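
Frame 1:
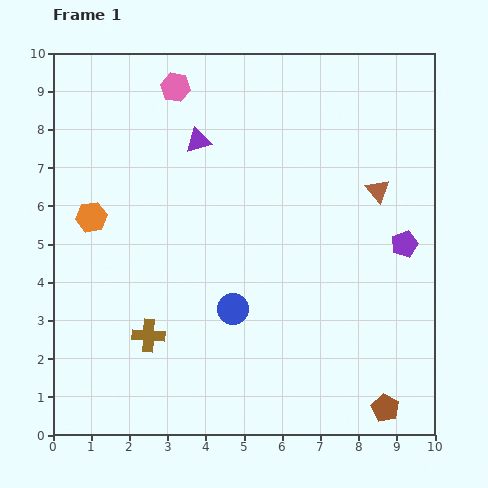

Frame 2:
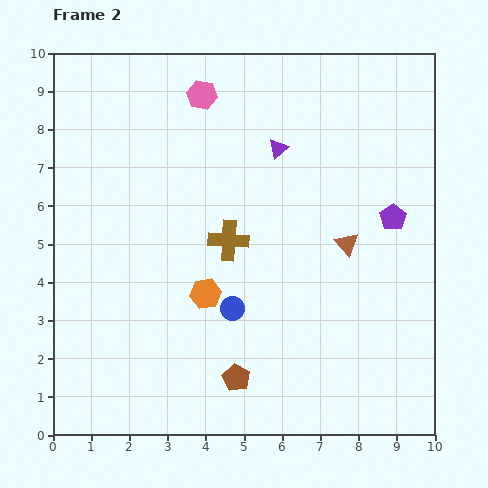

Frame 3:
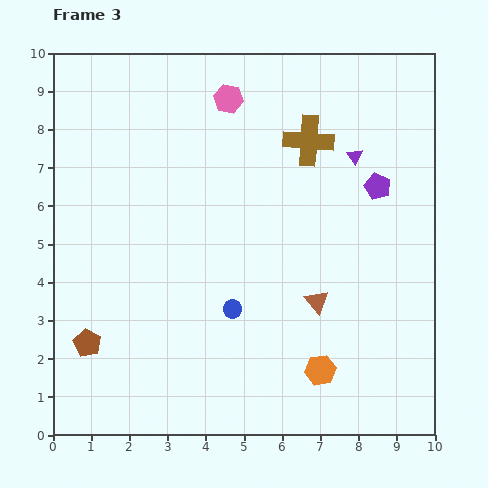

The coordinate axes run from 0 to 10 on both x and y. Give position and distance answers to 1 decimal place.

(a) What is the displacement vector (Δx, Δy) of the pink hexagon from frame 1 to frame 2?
(0.7, -0.2)

The pink hexagon was at (3.2, 9.1) in frame 1 and (3.9, 8.9) in frame 2.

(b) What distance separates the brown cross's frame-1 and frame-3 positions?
6.6

The brown cross moved from (2.5, 2.6) to (6.7, 7.7), a distance of √(4.2² + 5.1²) ≈ 6.6.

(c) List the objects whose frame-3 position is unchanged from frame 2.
the blue circle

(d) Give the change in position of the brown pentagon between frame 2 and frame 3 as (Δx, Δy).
(-3.9, 0.9)

The brown pentagon was at (4.8, 1.5) in frame 2 and (0.9, 2.4) in frame 3.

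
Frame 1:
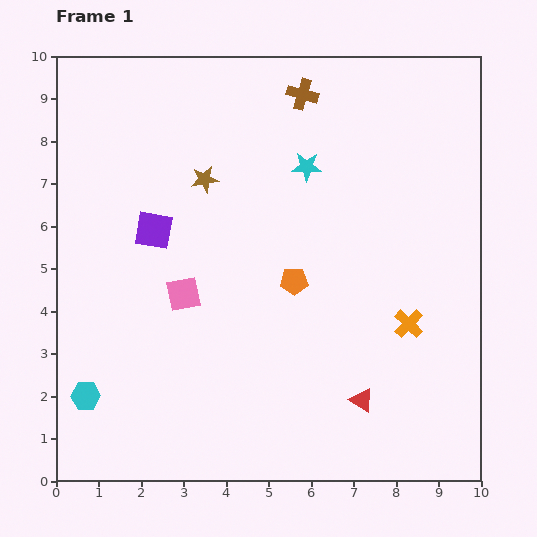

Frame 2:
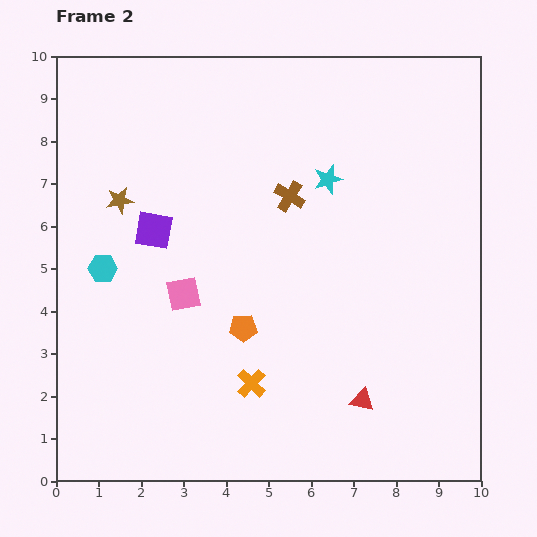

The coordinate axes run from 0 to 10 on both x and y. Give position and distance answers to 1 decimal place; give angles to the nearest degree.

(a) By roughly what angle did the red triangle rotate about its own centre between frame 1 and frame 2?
19° counter-clockwise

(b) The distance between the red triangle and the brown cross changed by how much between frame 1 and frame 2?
-2.2

Distance in frame 1: 7.3. Distance in frame 2: 5.1.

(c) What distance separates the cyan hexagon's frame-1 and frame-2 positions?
3.0

The cyan hexagon moved from (0.7, 2.0) to (1.1, 5.0), a distance of √(0.4² + 3.0²) ≈ 3.0.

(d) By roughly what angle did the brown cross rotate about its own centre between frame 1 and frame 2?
16° clockwise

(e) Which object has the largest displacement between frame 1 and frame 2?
the orange cross

(moved 4.0; next 3.0)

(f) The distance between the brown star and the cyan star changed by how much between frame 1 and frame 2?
+2.5

Distance in frame 1: 2.4. Distance in frame 2: 4.9.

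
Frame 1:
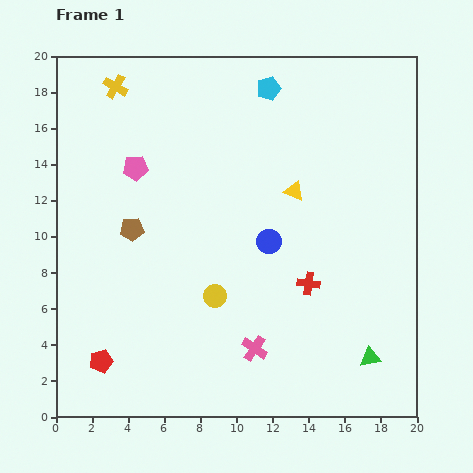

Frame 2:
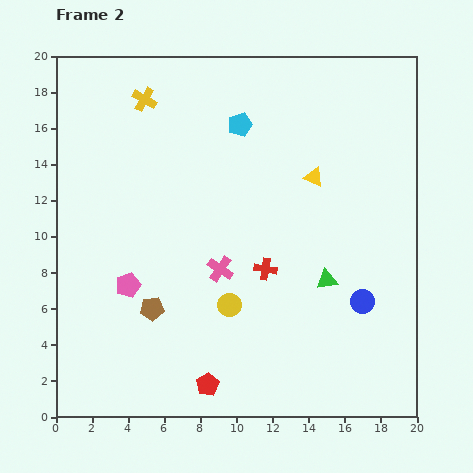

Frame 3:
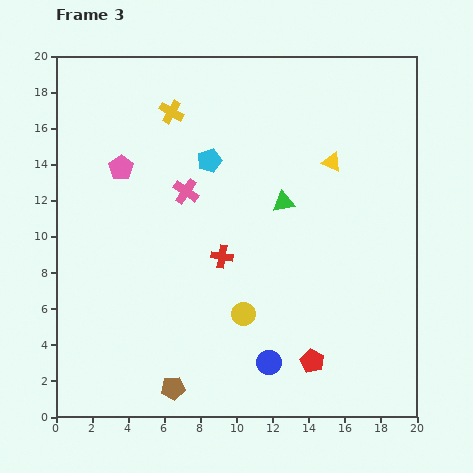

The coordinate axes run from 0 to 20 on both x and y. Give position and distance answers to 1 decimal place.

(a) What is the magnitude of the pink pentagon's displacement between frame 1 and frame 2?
6.5

The pink pentagon moved from (4.4, 13.8) to (4.0, 7.3), a distance of √(0.4² + 6.5²) ≈ 6.5.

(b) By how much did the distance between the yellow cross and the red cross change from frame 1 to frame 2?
-3.8

Distance in frame 1: 15.3. Distance in frame 2: 11.5.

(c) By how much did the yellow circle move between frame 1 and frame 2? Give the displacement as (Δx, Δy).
(0.8, -0.5)

The yellow circle was at (8.8, 6.7) in frame 1 and (9.6, 6.2) in frame 2.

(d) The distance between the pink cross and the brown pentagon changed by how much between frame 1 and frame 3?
+1.4

Distance in frame 1: 9.5. Distance in frame 3: 10.9.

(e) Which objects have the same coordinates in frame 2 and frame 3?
none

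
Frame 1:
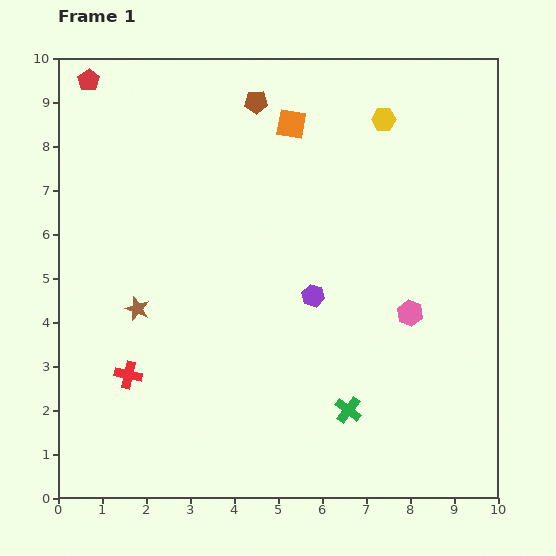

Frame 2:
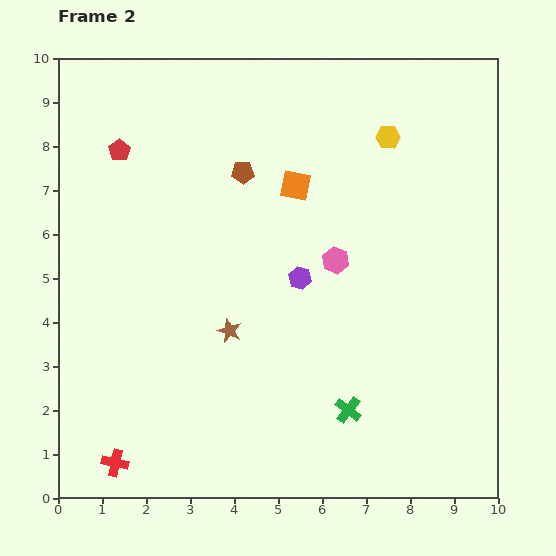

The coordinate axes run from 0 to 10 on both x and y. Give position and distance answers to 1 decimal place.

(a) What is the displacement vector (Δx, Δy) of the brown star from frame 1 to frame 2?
(2.1, -0.5)

The brown star was at (1.8, 4.3) in frame 1 and (3.9, 3.8) in frame 2.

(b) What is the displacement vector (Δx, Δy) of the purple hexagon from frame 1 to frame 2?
(-0.3, 0.4)

The purple hexagon was at (5.8, 4.6) in frame 1 and (5.5, 5.0) in frame 2.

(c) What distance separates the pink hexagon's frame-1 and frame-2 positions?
2.1

The pink hexagon moved from (8.0, 4.2) to (6.3, 5.4), a distance of √(1.7² + 1.2²) ≈ 2.1.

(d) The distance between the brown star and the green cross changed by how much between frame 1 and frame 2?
-2.1

Distance in frame 1: 5.3. Distance in frame 2: 3.2.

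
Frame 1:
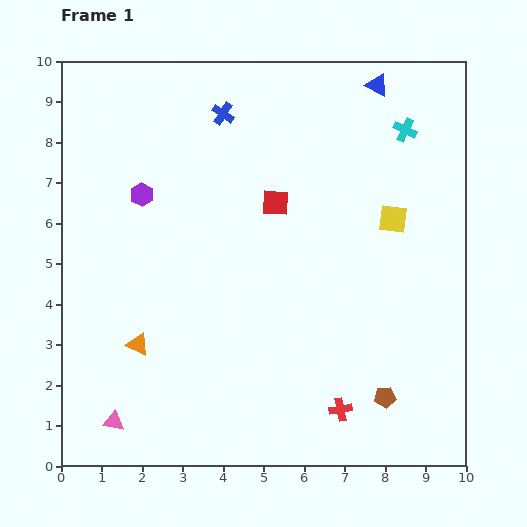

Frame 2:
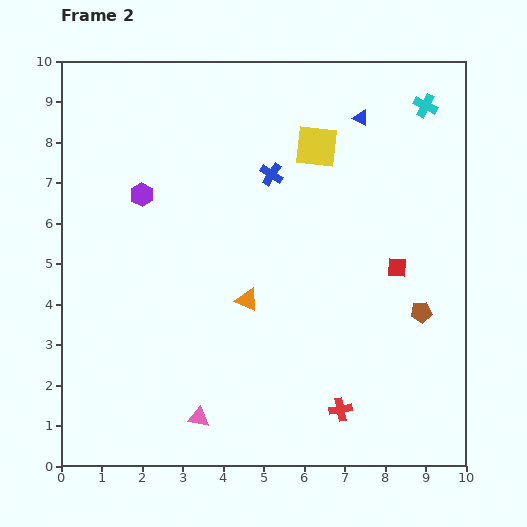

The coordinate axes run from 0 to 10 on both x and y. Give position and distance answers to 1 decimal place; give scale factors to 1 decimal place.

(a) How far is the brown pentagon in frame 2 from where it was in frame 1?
2.3

The brown pentagon moved from (8.0, 1.7) to (8.9, 3.8), a distance of √(0.9² + 2.1²) ≈ 2.3.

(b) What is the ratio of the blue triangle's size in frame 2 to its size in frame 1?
0.7×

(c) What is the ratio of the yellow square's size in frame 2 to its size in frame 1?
1.5×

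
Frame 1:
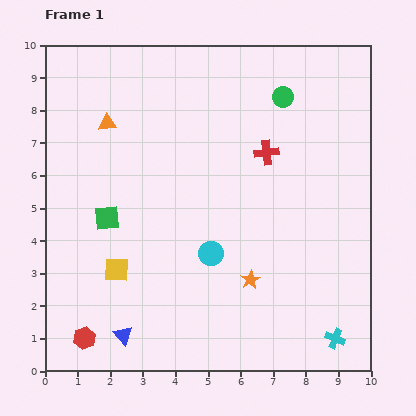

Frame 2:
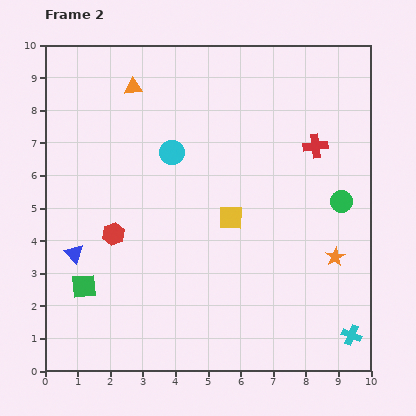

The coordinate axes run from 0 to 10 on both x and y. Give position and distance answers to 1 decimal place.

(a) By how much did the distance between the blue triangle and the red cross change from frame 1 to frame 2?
+1.0

Distance in frame 1: 7.1. Distance in frame 2: 8.1.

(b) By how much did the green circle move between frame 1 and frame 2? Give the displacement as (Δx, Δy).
(1.8, -3.2)

The green circle was at (7.3, 8.4) in frame 1 and (9.1, 5.2) in frame 2.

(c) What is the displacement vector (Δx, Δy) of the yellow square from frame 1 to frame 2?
(3.5, 1.6)

The yellow square was at (2.2, 3.1) in frame 1 and (5.7, 4.7) in frame 2.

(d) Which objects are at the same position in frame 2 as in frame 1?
none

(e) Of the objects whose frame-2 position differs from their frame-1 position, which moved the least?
the cyan cross

(moved 0.5)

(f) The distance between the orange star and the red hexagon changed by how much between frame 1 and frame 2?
+1.4

Distance in frame 1: 5.4. Distance in frame 2: 6.8.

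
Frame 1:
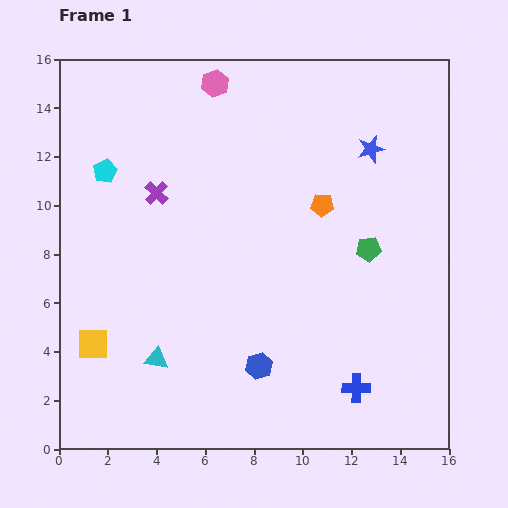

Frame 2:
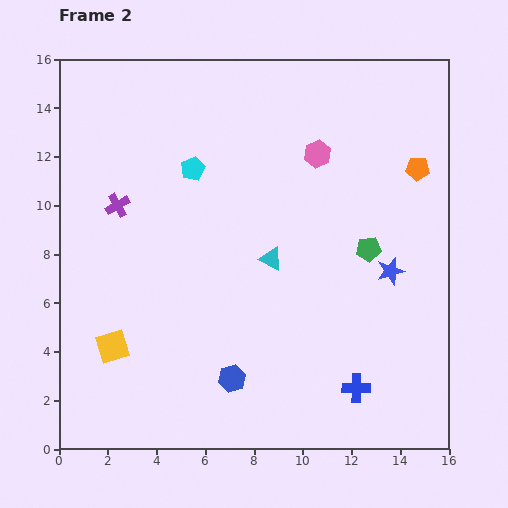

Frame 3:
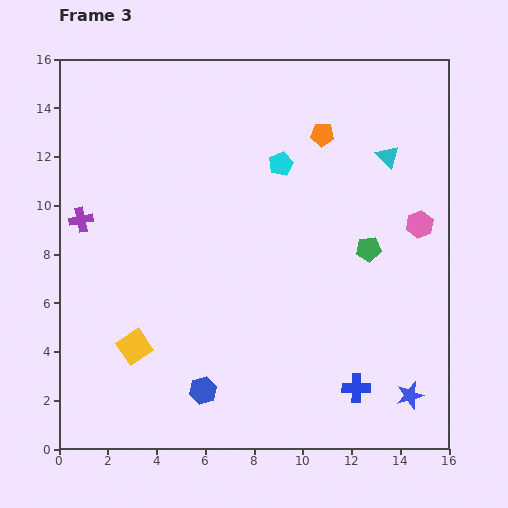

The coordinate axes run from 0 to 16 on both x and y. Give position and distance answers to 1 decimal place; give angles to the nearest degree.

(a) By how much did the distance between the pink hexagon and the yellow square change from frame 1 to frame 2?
-0.3

Distance in frame 1: 11.8. Distance in frame 2: 11.5.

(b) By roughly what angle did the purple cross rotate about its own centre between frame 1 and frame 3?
35° clockwise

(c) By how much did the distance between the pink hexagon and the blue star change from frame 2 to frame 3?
+1.3

Distance in frame 2: 5.7. Distance in frame 3: 7.0.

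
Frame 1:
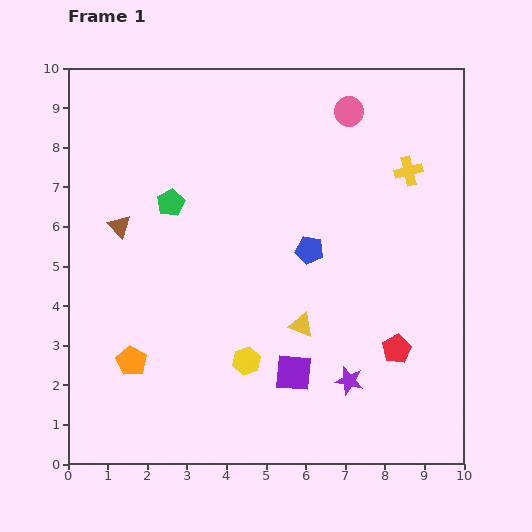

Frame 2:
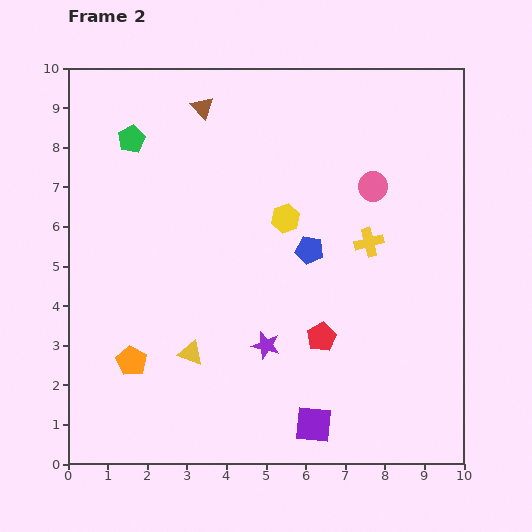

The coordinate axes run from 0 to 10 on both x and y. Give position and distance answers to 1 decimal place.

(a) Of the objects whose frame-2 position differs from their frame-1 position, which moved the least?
the purple square

(moved 1.4)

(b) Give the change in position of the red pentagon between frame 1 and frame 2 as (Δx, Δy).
(-1.9, 0.3)

The red pentagon was at (8.3, 2.9) in frame 1 and (6.4, 3.2) in frame 2.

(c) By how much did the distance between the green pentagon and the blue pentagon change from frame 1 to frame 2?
+1.6

Distance in frame 1: 3.7. Distance in frame 2: 5.3.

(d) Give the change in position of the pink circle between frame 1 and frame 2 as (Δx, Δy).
(0.6, -1.9)

The pink circle was at (7.1, 8.9) in frame 1 and (7.7, 7.0) in frame 2.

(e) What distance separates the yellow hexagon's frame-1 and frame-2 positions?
3.7

The yellow hexagon moved from (4.5, 2.6) to (5.5, 6.2), a distance of √(1.0² + 3.6²) ≈ 3.7.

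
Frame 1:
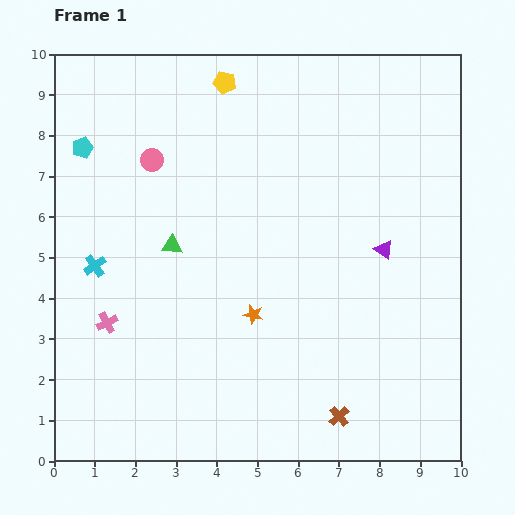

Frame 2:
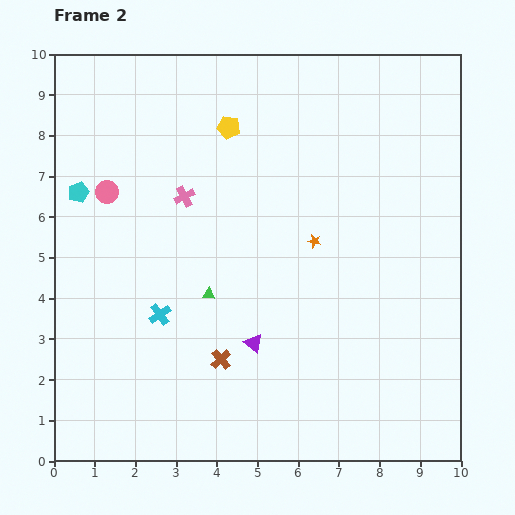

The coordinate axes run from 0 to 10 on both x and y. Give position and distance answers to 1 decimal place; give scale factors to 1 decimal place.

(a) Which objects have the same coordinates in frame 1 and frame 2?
none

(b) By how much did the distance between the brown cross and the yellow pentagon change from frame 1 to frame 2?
-3.0

Distance in frame 1: 8.7. Distance in frame 2: 5.7.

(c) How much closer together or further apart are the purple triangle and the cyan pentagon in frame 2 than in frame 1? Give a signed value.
-2.1

Distance in frame 1: 7.8. Distance in frame 2: 5.7.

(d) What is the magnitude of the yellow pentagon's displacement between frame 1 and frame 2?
1.1

The yellow pentagon moved from (4.2, 9.3) to (4.3, 8.2), a distance of √(0.1² + 1.1²) ≈ 1.1.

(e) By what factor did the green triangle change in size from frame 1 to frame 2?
0.6×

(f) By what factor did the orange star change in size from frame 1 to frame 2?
0.7×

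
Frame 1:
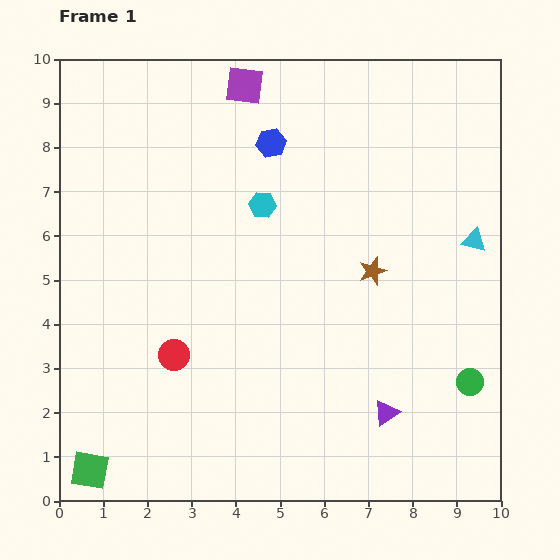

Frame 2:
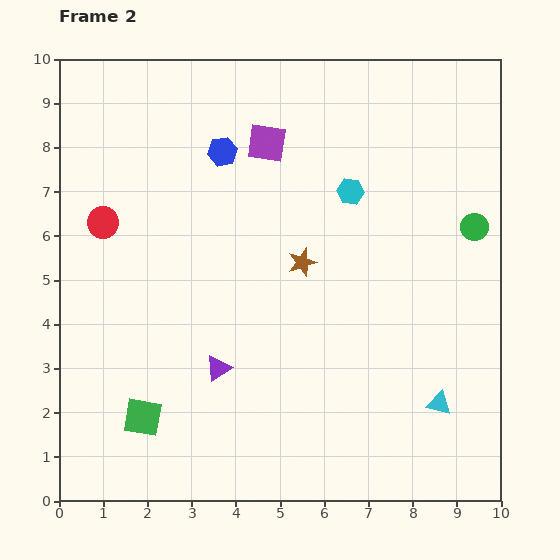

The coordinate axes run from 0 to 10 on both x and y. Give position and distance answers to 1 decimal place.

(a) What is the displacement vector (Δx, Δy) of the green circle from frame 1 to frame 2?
(0.1, 3.5)

The green circle was at (9.3, 2.7) in frame 1 and (9.4, 6.2) in frame 2.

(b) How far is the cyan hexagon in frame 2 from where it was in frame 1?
2.0

The cyan hexagon moved from (4.6, 6.7) to (6.6, 7.0), a distance of √(2.0² + 0.3²) ≈ 2.0.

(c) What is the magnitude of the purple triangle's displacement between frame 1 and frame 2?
3.9

The purple triangle moved from (7.4, 2.0) to (3.6, 3.0), a distance of √(3.8² + 1.0²) ≈ 3.9.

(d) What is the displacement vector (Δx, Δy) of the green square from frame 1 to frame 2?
(1.2, 1.2)

The green square was at (0.7, 0.7) in frame 1 and (1.9, 1.9) in frame 2.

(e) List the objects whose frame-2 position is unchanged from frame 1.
none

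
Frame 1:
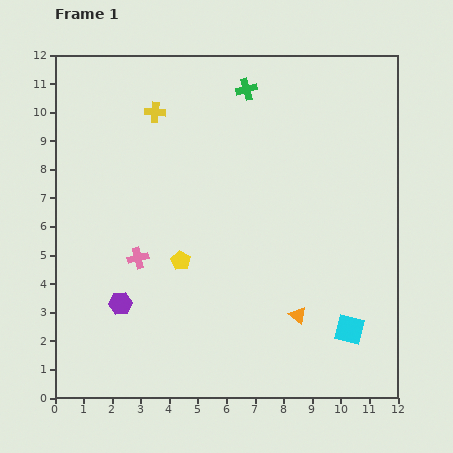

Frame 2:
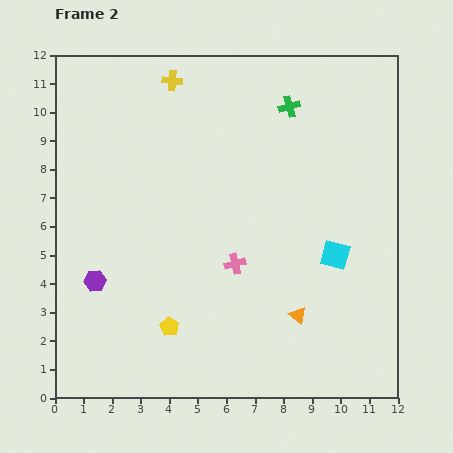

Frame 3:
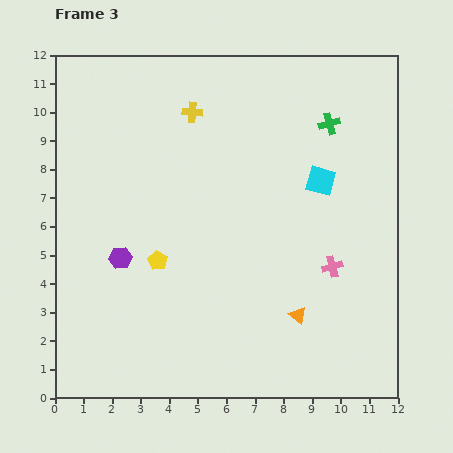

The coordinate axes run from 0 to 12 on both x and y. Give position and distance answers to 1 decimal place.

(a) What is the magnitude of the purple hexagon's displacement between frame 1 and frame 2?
1.2

The purple hexagon moved from (2.3, 3.3) to (1.4, 4.1), a distance of √(0.9² + 0.8²) ≈ 1.2.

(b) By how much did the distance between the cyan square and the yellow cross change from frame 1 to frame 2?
-1.9

Distance in frame 1: 10.2. Distance in frame 2: 8.3.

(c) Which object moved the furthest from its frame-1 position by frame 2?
the pink cross

(moved 3.4; next 2.6)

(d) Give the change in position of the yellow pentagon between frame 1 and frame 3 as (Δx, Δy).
(-0.8, 0.0)

The yellow pentagon was at (4.4, 4.8) in frame 1 and (3.6, 4.8) in frame 3.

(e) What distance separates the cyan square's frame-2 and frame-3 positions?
2.6

The cyan square moved from (9.8, 5.0) to (9.3, 7.6), a distance of √(0.5² + 2.6²) ≈ 2.6.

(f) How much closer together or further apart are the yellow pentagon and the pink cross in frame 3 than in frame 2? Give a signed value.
+2.9

Distance in frame 2: 3.2. Distance in frame 3: 6.1.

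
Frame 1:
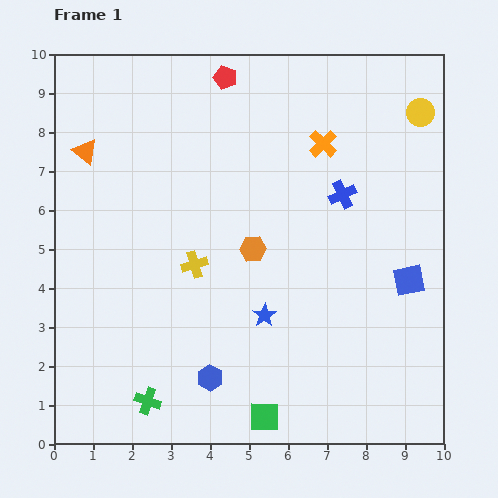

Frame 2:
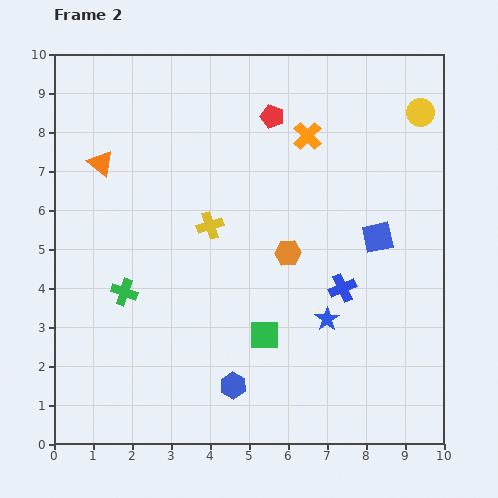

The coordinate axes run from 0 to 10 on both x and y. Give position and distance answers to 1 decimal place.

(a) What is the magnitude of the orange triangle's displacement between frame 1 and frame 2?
0.5

The orange triangle moved from (0.8, 7.5) to (1.2, 7.2), a distance of √(0.4² + 0.3²) ≈ 0.5.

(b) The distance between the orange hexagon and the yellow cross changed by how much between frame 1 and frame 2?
+0.5

Distance in frame 1: 1.6. Distance in frame 2: 2.1.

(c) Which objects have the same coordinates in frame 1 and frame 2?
the yellow circle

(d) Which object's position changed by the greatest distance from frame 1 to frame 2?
the green cross

(moved 2.9; next 2.4)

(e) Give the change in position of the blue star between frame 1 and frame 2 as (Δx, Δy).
(1.6, -0.1)

The blue star was at (5.4, 3.3) in frame 1 and (7.0, 3.2) in frame 2.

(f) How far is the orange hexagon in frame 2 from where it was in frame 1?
0.9

The orange hexagon moved from (5.1, 5.0) to (6.0, 4.9), a distance of √(0.9² + 0.1²) ≈ 0.9.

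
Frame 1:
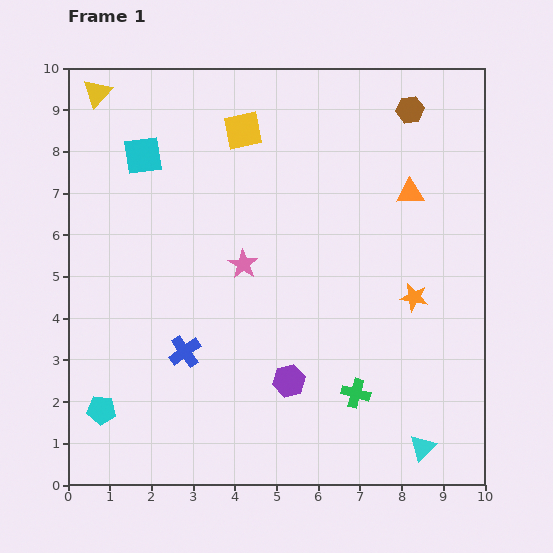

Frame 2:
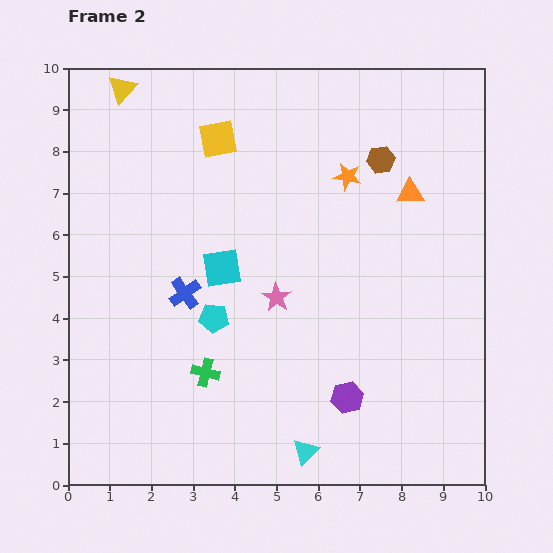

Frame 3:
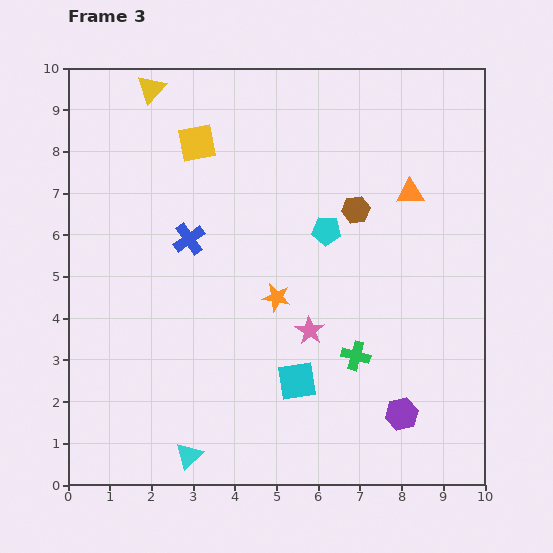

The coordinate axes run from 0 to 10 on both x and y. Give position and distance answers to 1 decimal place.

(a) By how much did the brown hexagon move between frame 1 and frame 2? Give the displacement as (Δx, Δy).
(-0.7, -1.2)

The brown hexagon was at (8.2, 9.0) in frame 1 and (7.5, 7.8) in frame 2.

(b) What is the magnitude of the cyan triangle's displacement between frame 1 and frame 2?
2.8

The cyan triangle moved from (8.5, 0.9) to (5.7, 0.8), a distance of √(2.8² + 0.1²) ≈ 2.8.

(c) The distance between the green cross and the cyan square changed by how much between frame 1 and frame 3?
-6.1

Distance in frame 1: 7.6. Distance in frame 3: 1.5.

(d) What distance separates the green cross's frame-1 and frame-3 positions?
0.9

The green cross moved from (6.9, 2.2) to (6.9, 3.1), a distance of √(0.0² + 0.9²) ≈ 0.9.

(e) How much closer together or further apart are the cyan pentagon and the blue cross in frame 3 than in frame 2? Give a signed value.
+2.4

Distance in frame 2: 0.9. Distance in frame 3: 3.3.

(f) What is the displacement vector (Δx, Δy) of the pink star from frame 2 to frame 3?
(0.8, -0.8)

The pink star was at (5.0, 4.5) in frame 2 and (5.8, 3.7) in frame 3.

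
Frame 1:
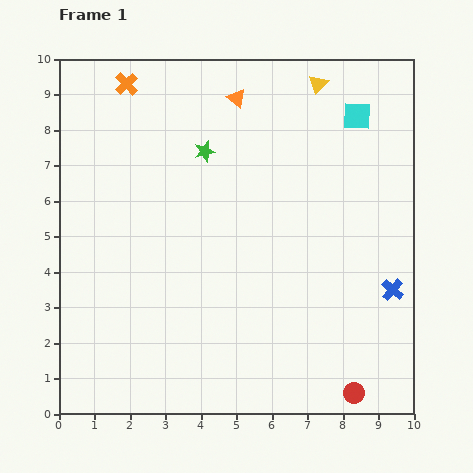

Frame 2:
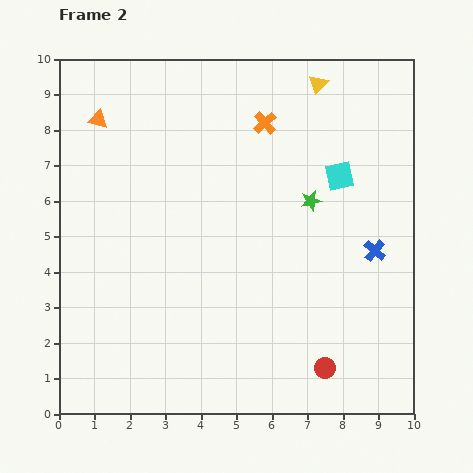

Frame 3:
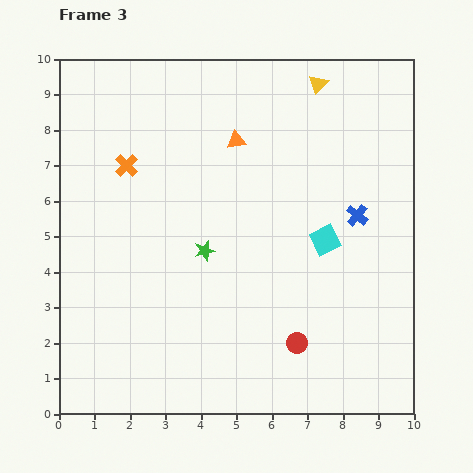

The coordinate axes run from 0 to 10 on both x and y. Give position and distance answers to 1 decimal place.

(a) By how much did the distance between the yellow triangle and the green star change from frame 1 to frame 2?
-0.4

Distance in frame 1: 3.7. Distance in frame 2: 3.3.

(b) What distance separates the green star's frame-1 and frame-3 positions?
2.8

The green star moved from (4.1, 7.4) to (4.1, 4.6), a distance of √(0.0² + 2.8²) ≈ 2.8.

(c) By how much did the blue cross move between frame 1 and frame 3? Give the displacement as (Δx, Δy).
(-1.0, 2.1)

The blue cross was at (9.4, 3.5) in frame 1 and (8.4, 5.6) in frame 3.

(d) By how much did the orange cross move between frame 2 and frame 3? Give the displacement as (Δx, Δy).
(-3.9, -1.2)

The orange cross was at (5.8, 8.2) in frame 2 and (1.9, 7.0) in frame 3.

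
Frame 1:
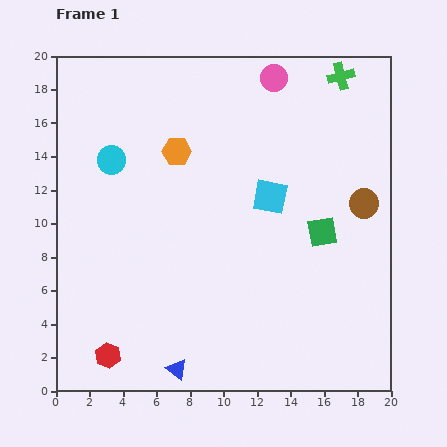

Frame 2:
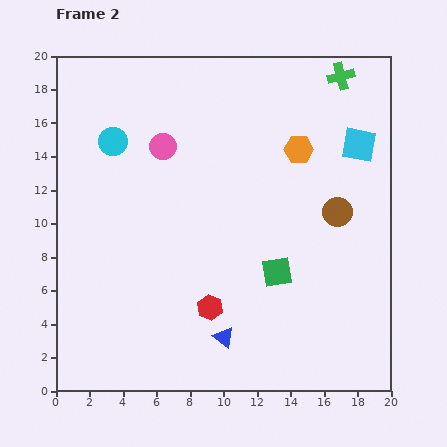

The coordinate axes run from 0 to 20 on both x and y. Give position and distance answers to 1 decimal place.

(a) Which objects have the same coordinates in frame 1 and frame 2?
the green cross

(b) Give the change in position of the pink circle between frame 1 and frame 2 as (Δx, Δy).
(-6.6, -4.1)

The pink circle was at (13.0, 18.7) in frame 1 and (6.4, 14.6) in frame 2.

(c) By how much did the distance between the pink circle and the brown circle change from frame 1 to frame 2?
+1.9

Distance in frame 1: 9.2. Distance in frame 2: 11.1.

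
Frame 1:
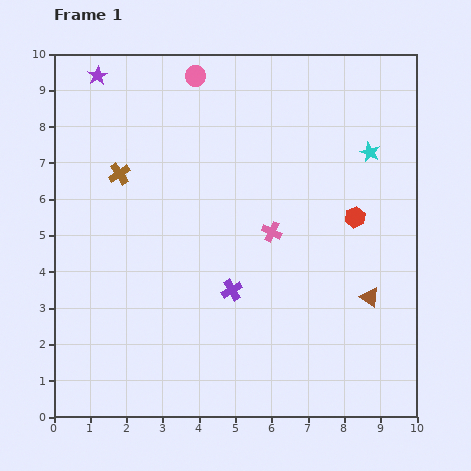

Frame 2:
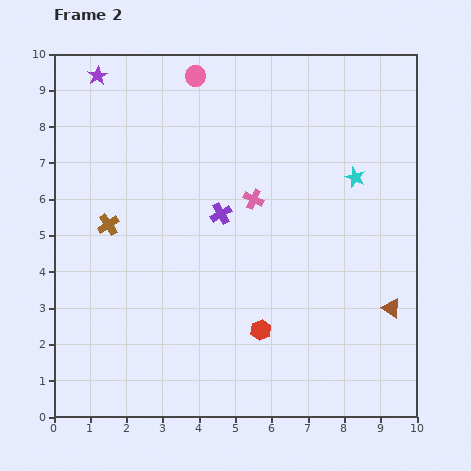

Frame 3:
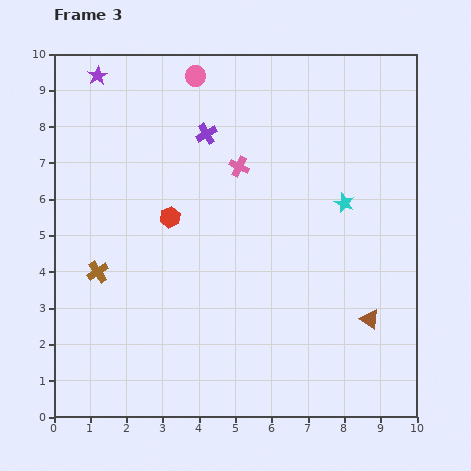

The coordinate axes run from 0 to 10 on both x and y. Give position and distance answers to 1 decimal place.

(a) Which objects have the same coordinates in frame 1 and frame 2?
the purple star, the pink circle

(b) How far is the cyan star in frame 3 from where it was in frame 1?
1.6

The cyan star moved from (8.7, 7.3) to (8.0, 5.9), a distance of √(0.7² + 1.4²) ≈ 1.6.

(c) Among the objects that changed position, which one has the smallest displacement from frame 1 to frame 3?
the brown triangle

(moved 0.6)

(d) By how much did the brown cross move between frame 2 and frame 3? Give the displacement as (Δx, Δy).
(-0.3, -1.3)

The brown cross was at (1.5, 5.3) in frame 2 and (1.2, 4.0) in frame 3.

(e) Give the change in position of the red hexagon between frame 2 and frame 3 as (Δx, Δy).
(-2.5, 3.1)

The red hexagon was at (5.7, 2.4) in frame 2 and (3.2, 5.5) in frame 3.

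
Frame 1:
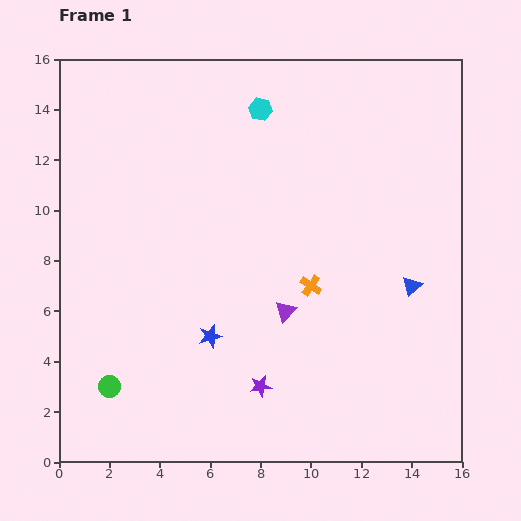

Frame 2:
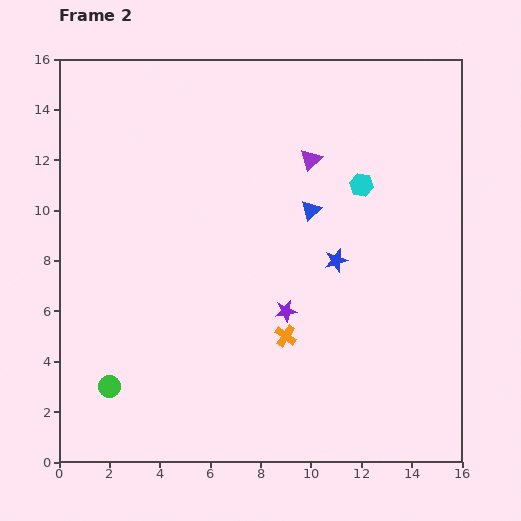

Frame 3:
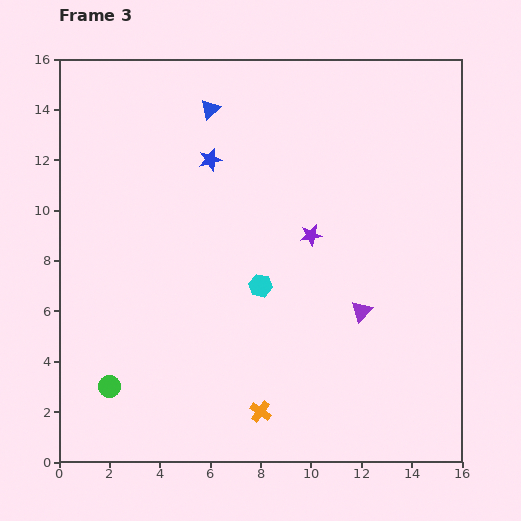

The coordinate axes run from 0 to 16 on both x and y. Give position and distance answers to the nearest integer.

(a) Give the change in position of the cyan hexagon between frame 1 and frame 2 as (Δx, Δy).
(4, -3)

The cyan hexagon was at (8, 14) in frame 1 and (12, 11) in frame 2.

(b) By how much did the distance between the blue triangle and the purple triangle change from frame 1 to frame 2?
-3

Distance in frame 1: 5. Distance in frame 2: 2.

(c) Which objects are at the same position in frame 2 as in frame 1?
the green circle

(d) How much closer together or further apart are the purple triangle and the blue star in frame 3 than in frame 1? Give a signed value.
+5

Distance in frame 1: 3. Distance in frame 3: 8.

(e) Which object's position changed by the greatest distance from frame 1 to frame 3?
the blue triangle

(moved 11; next 7)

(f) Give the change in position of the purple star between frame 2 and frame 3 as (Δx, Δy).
(1, 3)

The purple star was at (9, 6) in frame 2 and (10, 9) in frame 3.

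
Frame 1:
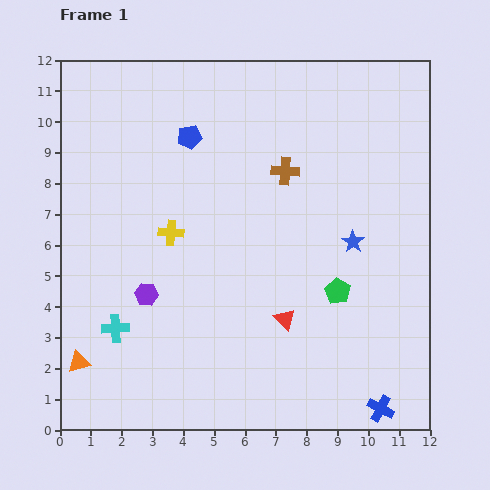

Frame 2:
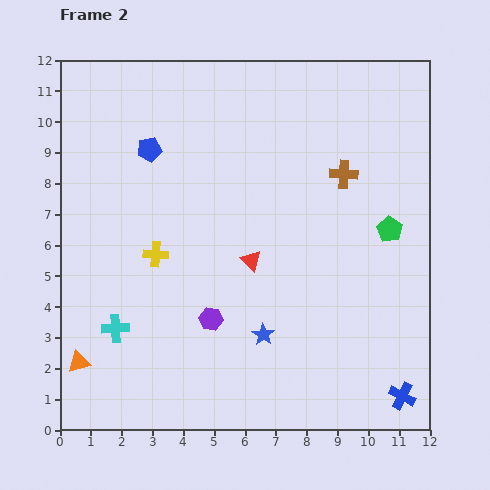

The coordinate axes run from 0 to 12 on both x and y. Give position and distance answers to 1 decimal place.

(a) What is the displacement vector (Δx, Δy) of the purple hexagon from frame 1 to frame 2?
(2.1, -0.8)

The purple hexagon was at (2.8, 4.4) in frame 1 and (4.9, 3.6) in frame 2.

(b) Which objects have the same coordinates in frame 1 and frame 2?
the cyan cross, the orange triangle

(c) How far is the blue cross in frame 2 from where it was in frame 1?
0.8

The blue cross moved from (10.4, 0.7) to (11.1, 1.1), a distance of √(0.7² + 0.4²) ≈ 0.8.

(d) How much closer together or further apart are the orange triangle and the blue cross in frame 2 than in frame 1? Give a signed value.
+0.7

Distance in frame 1: 9.9. Distance in frame 2: 10.6.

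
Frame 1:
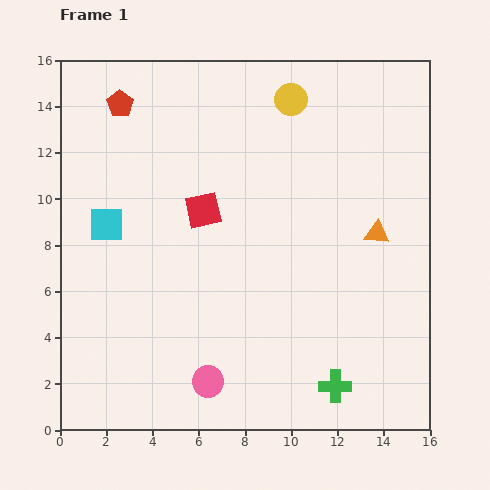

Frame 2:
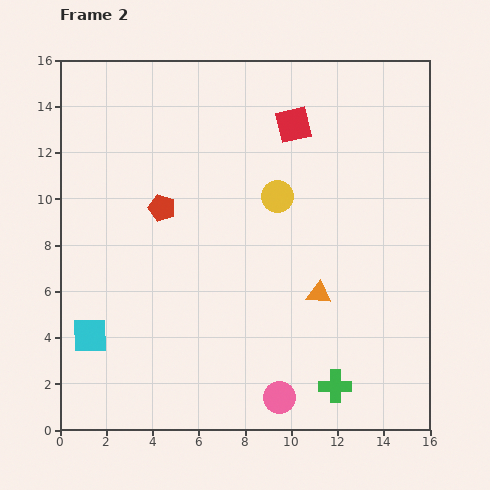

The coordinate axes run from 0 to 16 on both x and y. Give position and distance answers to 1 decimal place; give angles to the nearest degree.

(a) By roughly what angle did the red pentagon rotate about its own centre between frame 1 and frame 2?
16° counter-clockwise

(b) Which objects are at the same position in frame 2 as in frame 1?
the green cross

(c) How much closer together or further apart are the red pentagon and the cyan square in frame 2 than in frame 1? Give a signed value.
+1.1

Distance in frame 1: 5.2. Distance in frame 2: 6.3.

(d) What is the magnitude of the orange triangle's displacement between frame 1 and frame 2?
3.6

The orange triangle moved from (13.7, 8.5) to (11.2, 5.9), a distance of √(2.5² + 2.6²) ≈ 3.6.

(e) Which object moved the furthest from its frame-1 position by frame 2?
the red square

(moved 5.4; next 4.9)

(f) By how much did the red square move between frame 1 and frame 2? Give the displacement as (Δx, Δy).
(3.9, 3.7)

The red square was at (6.2, 9.5) in frame 1 and (10.1, 13.2) in frame 2.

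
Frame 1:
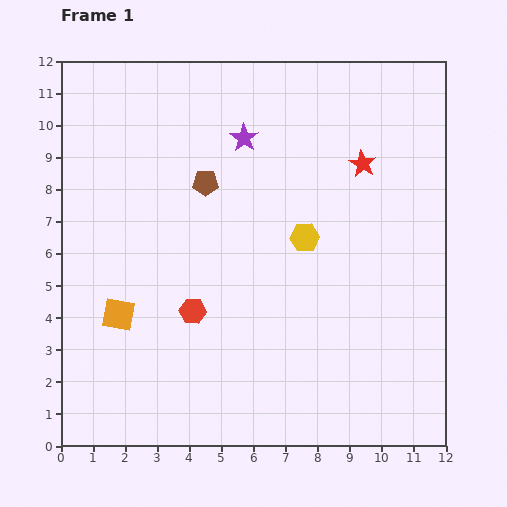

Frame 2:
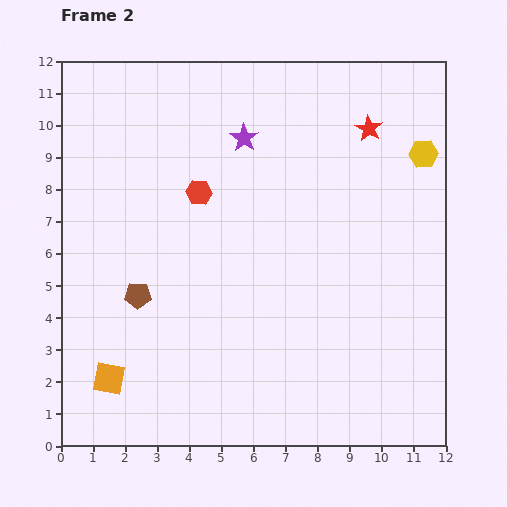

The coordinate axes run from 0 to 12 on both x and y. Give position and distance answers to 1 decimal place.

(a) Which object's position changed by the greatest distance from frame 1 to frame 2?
the yellow hexagon

(moved 4.5; next 4.1)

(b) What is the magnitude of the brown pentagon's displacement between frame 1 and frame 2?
4.1

The brown pentagon moved from (4.5, 8.2) to (2.4, 4.7), a distance of √(2.1² + 3.5²) ≈ 4.1.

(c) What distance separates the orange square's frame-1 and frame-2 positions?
2.0

The orange square moved from (1.8, 4.1) to (1.5, 2.1), a distance of √(0.3² + 2.0²) ≈ 2.0.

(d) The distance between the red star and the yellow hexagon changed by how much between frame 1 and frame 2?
-1.0

Distance in frame 1: 2.9. Distance in frame 2: 1.9.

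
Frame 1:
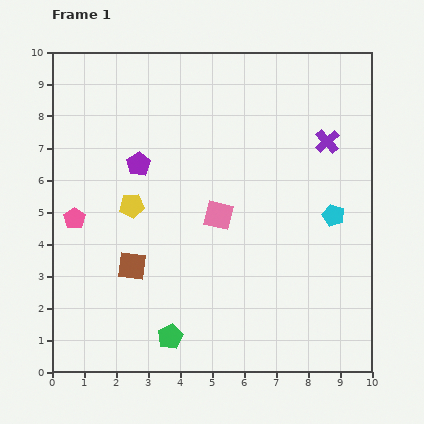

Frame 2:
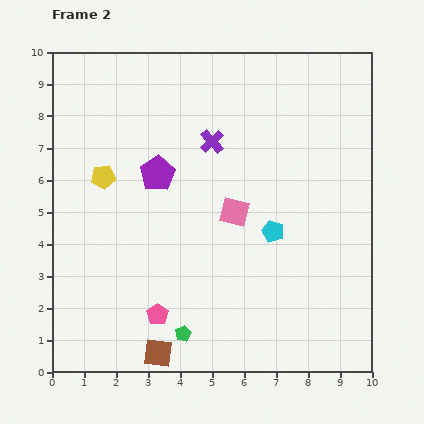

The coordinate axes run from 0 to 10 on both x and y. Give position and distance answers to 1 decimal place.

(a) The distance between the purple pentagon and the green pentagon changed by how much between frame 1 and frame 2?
-0.4

Distance in frame 1: 5.5. Distance in frame 2: 5.1.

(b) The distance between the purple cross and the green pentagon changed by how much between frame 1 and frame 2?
-1.7

Distance in frame 1: 7.8. Distance in frame 2: 6.1.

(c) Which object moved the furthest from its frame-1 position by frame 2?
the pink pentagon

(moved 4.0; next 3.6)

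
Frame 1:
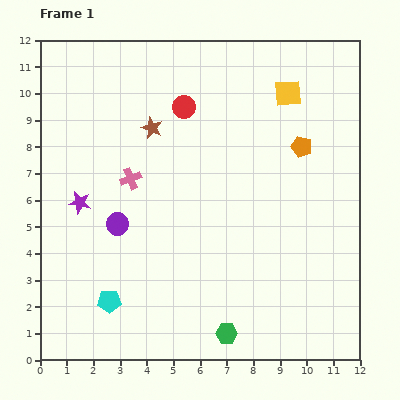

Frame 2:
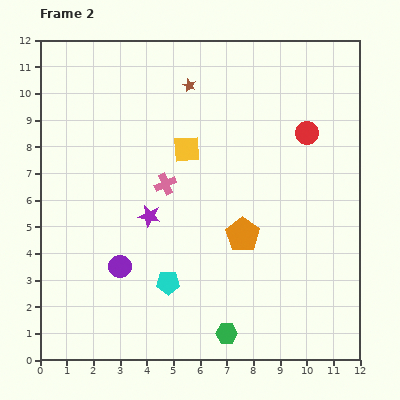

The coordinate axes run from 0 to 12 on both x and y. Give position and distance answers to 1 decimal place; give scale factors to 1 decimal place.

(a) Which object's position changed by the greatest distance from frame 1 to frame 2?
the red circle

(moved 4.7; next 4.3)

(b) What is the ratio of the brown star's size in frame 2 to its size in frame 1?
0.6×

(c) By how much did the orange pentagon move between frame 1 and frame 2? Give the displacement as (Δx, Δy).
(-2.2, -3.3)

The orange pentagon was at (9.8, 8.0) in frame 1 and (7.6, 4.7) in frame 2.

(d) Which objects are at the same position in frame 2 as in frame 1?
the green hexagon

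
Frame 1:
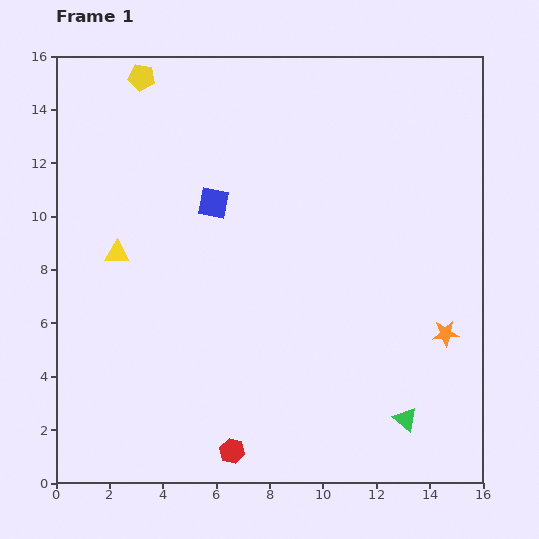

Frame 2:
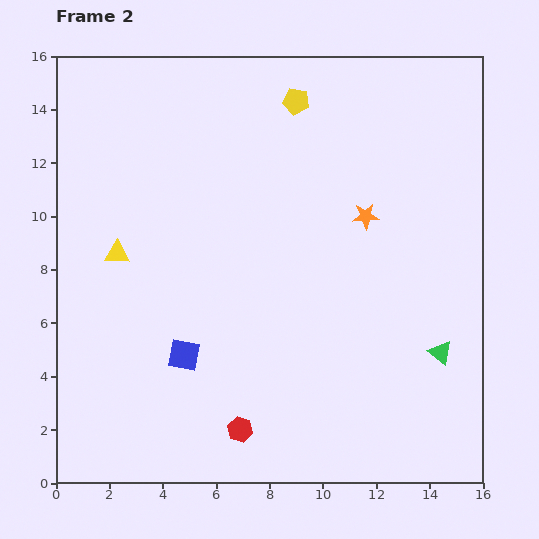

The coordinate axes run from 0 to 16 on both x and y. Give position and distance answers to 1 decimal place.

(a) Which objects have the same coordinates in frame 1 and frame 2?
the yellow triangle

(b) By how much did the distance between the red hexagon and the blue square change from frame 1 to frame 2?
-5.8

Distance in frame 1: 9.3. Distance in frame 2: 3.5.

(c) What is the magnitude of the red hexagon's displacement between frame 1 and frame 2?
0.9

The red hexagon moved from (6.6, 1.2) to (6.9, 2.0), a distance of √(0.3² + 0.8²) ≈ 0.9.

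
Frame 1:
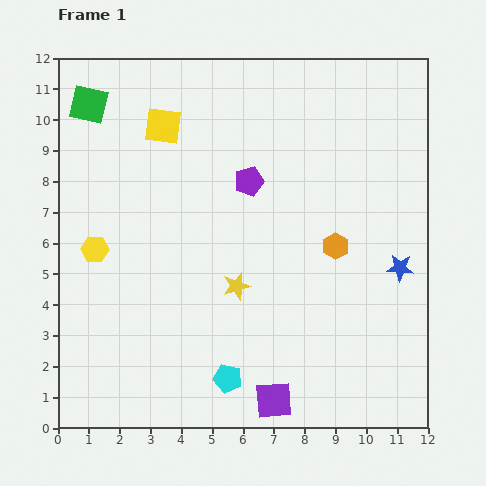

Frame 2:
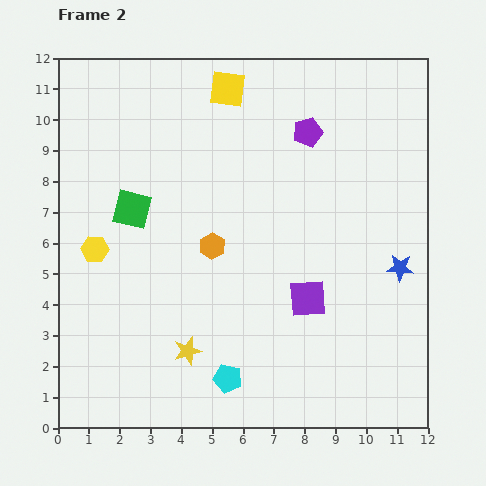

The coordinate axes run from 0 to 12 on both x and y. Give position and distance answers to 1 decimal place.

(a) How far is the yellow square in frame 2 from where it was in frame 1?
2.4

The yellow square moved from (3.4, 9.8) to (5.5, 11.0), a distance of √(2.1² + 1.2²) ≈ 2.4.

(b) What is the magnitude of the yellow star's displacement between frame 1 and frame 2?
2.6

The yellow star moved from (5.8, 4.6) to (4.2, 2.5), a distance of √(1.6² + 2.1²) ≈ 2.6.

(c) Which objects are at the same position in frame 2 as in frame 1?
the blue star, the cyan pentagon, the yellow hexagon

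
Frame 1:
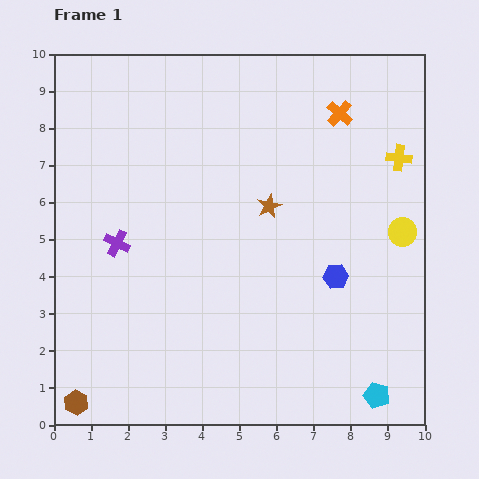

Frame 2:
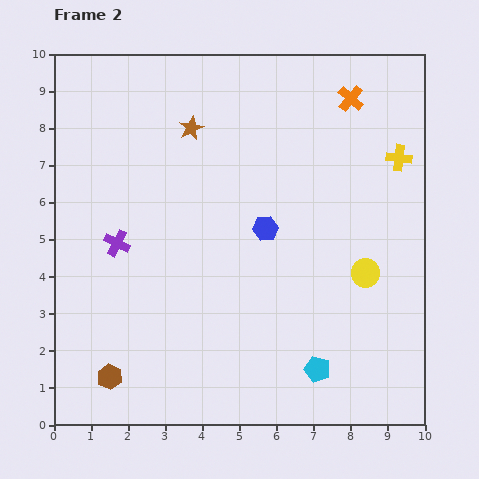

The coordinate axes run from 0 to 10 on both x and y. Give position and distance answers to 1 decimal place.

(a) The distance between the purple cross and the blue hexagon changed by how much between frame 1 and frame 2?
-2.0

Distance in frame 1: 6.0. Distance in frame 2: 4.0.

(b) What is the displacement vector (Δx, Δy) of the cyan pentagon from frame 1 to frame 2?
(-1.6, 0.7)

The cyan pentagon was at (8.7, 0.8) in frame 1 and (7.1, 1.5) in frame 2.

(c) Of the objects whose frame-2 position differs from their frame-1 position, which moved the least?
the orange cross

(moved 0.5)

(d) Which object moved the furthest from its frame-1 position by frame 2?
the brown star

(moved 3.0; next 2.3)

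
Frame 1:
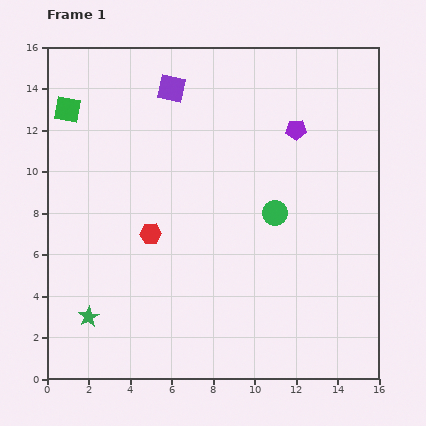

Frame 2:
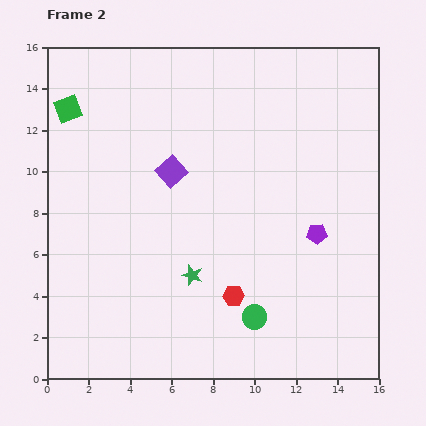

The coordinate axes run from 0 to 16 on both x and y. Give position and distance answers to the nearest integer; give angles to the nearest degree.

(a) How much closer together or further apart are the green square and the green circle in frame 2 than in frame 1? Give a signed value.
+2

Distance in frame 1: 11. Distance in frame 2: 13.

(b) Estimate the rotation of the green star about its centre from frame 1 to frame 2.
23° counter-clockwise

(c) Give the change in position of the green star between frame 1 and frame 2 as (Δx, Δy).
(5, 2)

The green star was at (2, 3) in frame 1 and (7, 5) in frame 2.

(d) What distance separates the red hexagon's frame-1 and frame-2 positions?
5

The red hexagon moved from (5, 7) to (9, 4), a distance of √(4² + 3²) ≈ 5.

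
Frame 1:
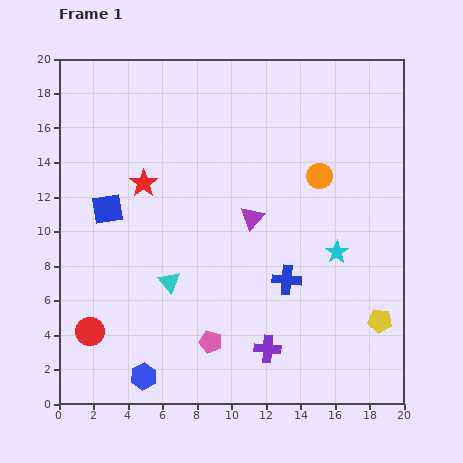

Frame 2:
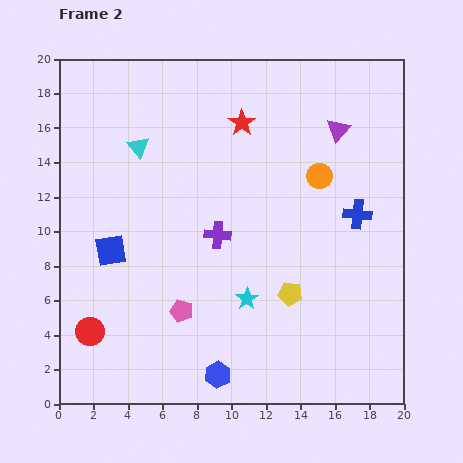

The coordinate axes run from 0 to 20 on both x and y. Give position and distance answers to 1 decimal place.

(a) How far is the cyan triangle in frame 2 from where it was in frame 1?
8.0

The cyan triangle moved from (6.4, 7.1) to (4.6, 14.9), a distance of √(1.8² + 7.8²) ≈ 8.0.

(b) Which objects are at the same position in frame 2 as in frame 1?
the red circle, the orange circle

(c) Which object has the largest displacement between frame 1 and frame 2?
the cyan triangle

(moved 8.0; next 7.2)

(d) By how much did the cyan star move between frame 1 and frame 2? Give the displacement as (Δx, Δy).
(-5.2, -2.7)

The cyan star was at (16.1, 8.8) in frame 1 and (10.9, 6.1) in frame 2.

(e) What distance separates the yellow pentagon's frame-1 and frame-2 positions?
5.4

The yellow pentagon moved from (18.6, 4.8) to (13.4, 6.4), a distance of √(5.2² + 1.6²) ≈ 5.4.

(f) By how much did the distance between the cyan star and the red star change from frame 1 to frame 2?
-1.7

Distance in frame 1: 11.9. Distance in frame 2: 10.2.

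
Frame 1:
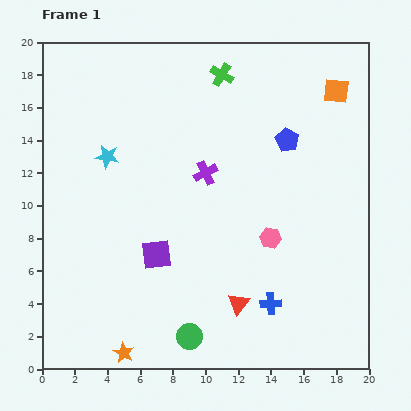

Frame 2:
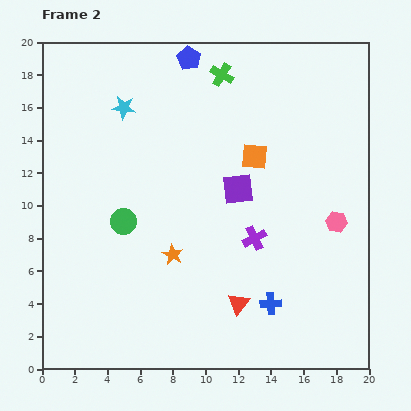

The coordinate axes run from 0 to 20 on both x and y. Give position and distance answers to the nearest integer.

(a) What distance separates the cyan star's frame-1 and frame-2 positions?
3

The cyan star moved from (4, 13) to (5, 16), a distance of √(1² + 3²) ≈ 3.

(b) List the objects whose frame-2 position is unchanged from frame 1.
the red triangle, the blue cross, the green cross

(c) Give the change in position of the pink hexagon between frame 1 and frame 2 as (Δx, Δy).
(4, 1)

The pink hexagon was at (14, 8) in frame 1 and (18, 9) in frame 2.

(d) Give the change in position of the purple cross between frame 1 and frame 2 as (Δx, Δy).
(3, -4)

The purple cross was at (10, 12) in frame 1 and (13, 8) in frame 2.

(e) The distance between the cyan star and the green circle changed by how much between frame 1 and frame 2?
-5

Distance in frame 1: 12. Distance in frame 2: 7.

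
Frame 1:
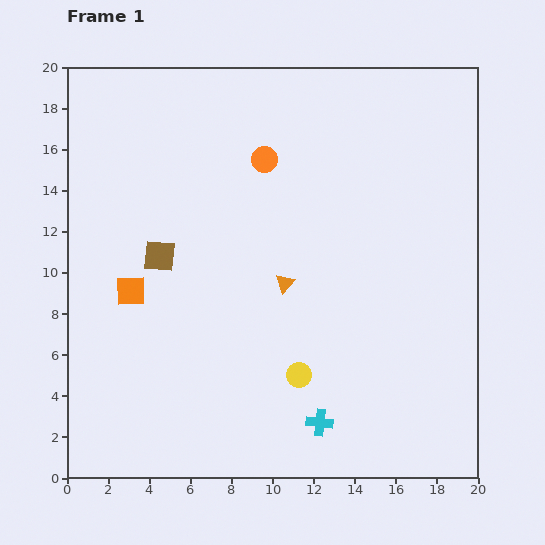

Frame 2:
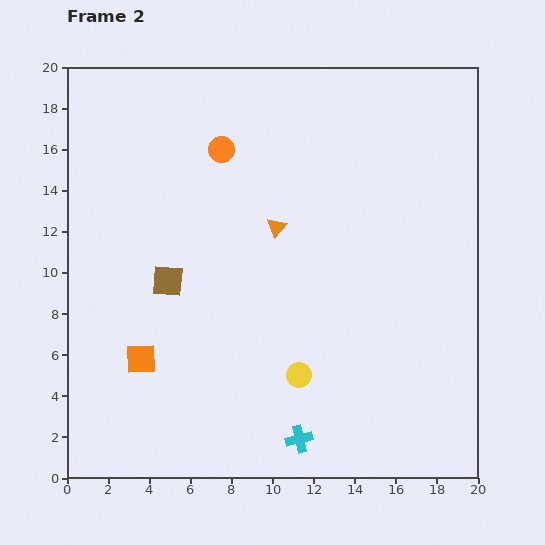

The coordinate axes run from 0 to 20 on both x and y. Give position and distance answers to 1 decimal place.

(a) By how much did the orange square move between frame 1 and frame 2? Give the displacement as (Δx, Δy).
(0.5, -3.3)

The orange square was at (3.1, 9.1) in frame 1 and (3.6, 5.8) in frame 2.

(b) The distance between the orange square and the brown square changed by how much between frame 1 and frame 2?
+1.8

Distance in frame 1: 2.2. Distance in frame 2: 4.0.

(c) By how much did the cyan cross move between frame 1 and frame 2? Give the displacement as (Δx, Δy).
(-1.0, -0.8)

The cyan cross was at (12.3, 2.7) in frame 1 and (11.3, 1.9) in frame 2.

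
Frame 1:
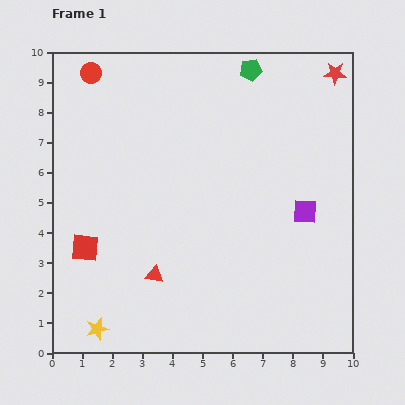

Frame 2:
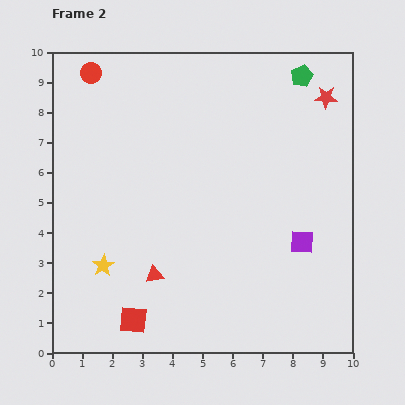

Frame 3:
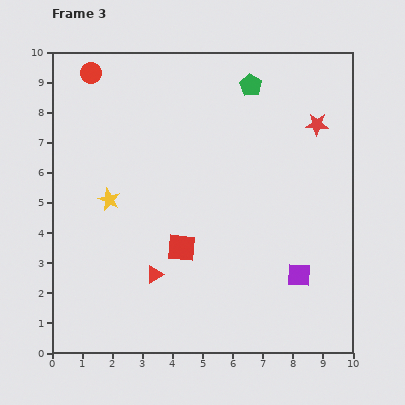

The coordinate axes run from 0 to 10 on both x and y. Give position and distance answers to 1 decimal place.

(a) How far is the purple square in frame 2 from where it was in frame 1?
1.0

The purple square moved from (8.4, 4.7) to (8.3, 3.7), a distance of √(0.1² + 1.0²) ≈ 1.0.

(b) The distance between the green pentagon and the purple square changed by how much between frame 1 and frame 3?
+1.5

Distance in frame 1: 5.0. Distance in frame 3: 6.5.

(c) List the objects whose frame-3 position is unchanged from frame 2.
the red circle, the red triangle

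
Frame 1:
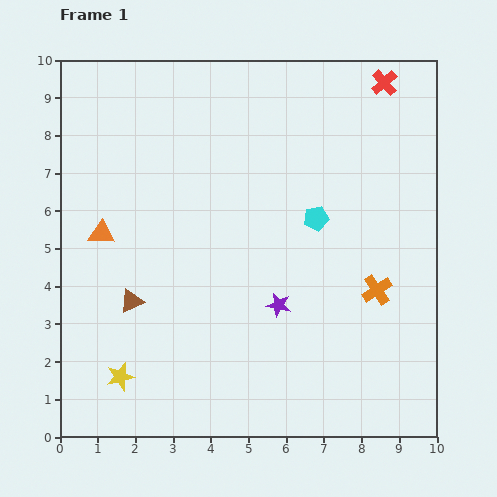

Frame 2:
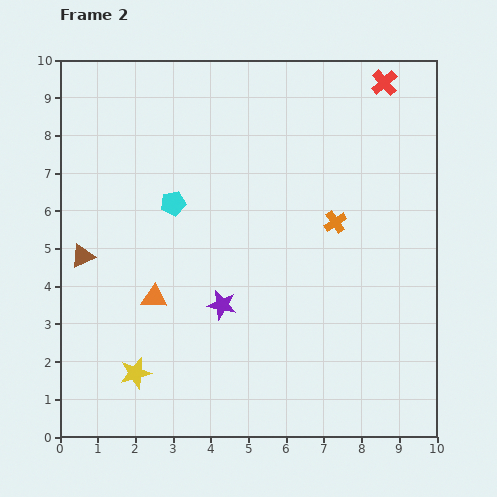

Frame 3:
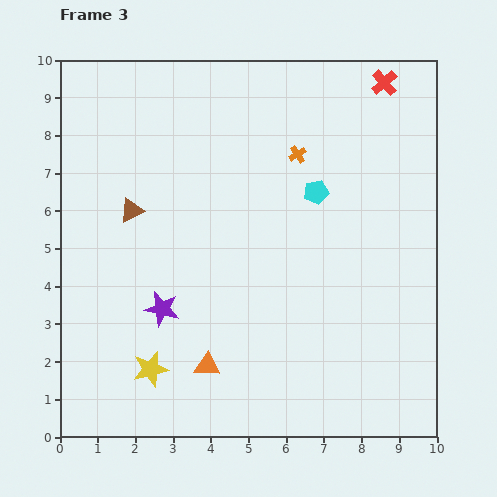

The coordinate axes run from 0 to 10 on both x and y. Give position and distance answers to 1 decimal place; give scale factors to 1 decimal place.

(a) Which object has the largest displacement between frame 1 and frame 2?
the cyan pentagon

(moved 3.8; next 2.2)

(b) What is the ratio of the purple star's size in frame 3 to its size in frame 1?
1.4×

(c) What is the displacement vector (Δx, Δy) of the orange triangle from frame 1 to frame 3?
(2.8, -3.5)

The orange triangle was at (1.1, 5.4) in frame 1 and (3.9, 1.9) in frame 3.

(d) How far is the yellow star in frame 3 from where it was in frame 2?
0.4

The yellow star moved from (2.0, 1.7) to (2.4, 1.8), a distance of √(0.4² + 0.1²) ≈ 0.4.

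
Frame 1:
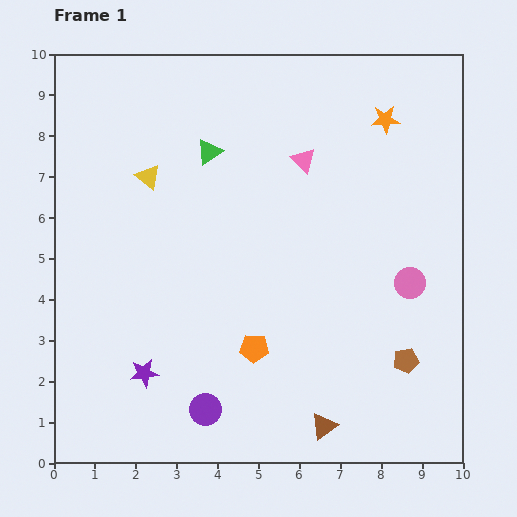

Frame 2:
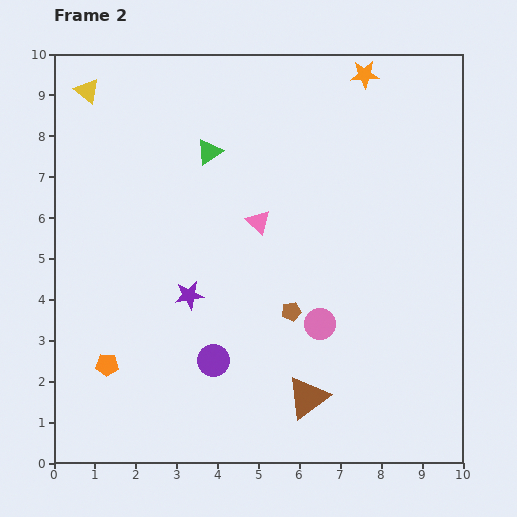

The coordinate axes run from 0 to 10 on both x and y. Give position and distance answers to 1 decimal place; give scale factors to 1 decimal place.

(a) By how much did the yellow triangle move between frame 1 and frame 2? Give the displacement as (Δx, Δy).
(-1.5, 2.1)

The yellow triangle was at (2.3, 7.0) in frame 1 and (0.8, 9.1) in frame 2.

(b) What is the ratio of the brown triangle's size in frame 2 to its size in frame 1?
1.6×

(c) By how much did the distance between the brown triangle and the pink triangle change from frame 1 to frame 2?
-2.0

Distance in frame 1: 6.5. Distance in frame 2: 4.5.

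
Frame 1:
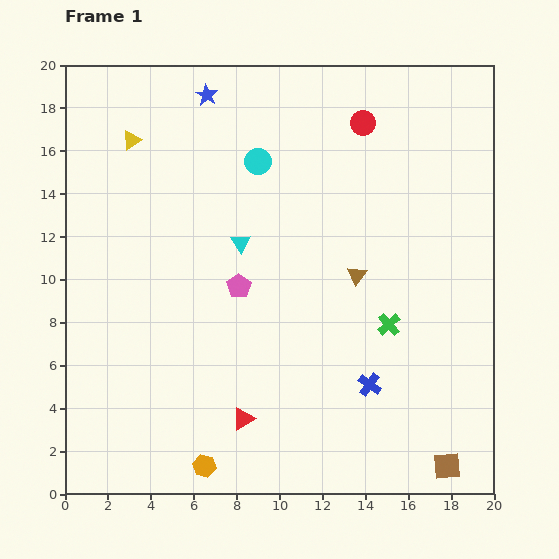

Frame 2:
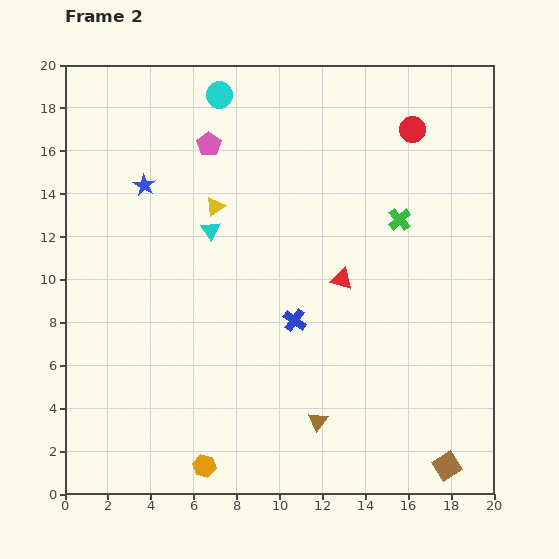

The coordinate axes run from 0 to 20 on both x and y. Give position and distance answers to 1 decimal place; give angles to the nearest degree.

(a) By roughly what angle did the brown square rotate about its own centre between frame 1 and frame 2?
26° counter-clockwise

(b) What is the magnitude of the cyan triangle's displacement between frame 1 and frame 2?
1.5

The cyan triangle moved from (8.2, 11.7) to (6.8, 12.3), a distance of √(1.4² + 0.6²) ≈ 1.5.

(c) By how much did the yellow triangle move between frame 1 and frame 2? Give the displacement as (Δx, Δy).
(3.9, -3.1)

The yellow triangle was at (3.1, 16.5) in frame 1 and (7.0, 13.4) in frame 2.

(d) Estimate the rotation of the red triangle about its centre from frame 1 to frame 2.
45° clockwise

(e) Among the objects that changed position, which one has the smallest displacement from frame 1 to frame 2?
the cyan triangle

(moved 1.5)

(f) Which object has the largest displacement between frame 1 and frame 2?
the red triangle

(moved 8.0; next 7.0)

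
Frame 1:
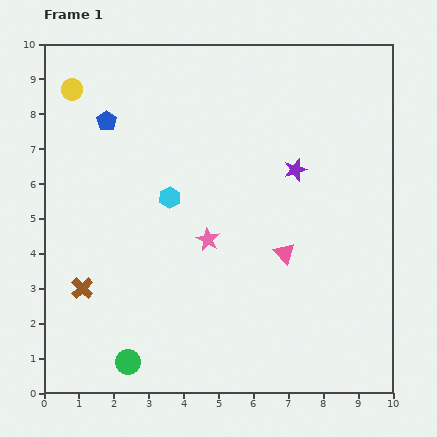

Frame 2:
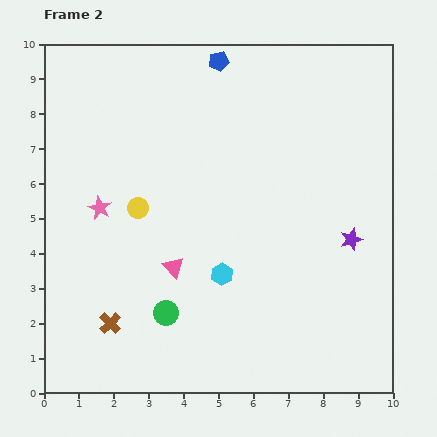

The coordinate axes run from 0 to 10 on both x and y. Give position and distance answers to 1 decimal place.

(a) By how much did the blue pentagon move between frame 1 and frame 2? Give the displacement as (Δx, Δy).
(3.2, 1.7)

The blue pentagon was at (1.8, 7.8) in frame 1 and (5.0, 9.5) in frame 2.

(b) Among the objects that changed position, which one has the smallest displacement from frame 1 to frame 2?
the brown cross

(moved 1.3)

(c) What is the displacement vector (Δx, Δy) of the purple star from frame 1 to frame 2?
(1.6, -2.0)

The purple star was at (7.2, 6.4) in frame 1 and (8.8, 4.4) in frame 2.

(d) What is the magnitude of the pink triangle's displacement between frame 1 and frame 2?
3.2

The pink triangle moved from (6.9, 4.0) to (3.7, 3.6), a distance of √(3.2² + 0.4²) ≈ 3.2.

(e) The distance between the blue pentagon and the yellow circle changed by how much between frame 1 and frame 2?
+3.5

Distance in frame 1: 1.3. Distance in frame 2: 4.8.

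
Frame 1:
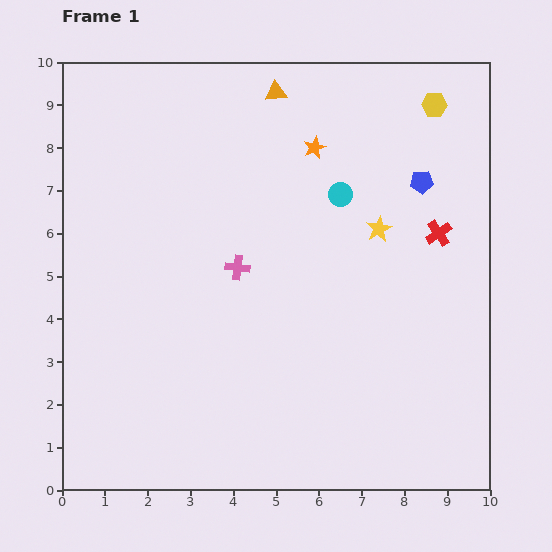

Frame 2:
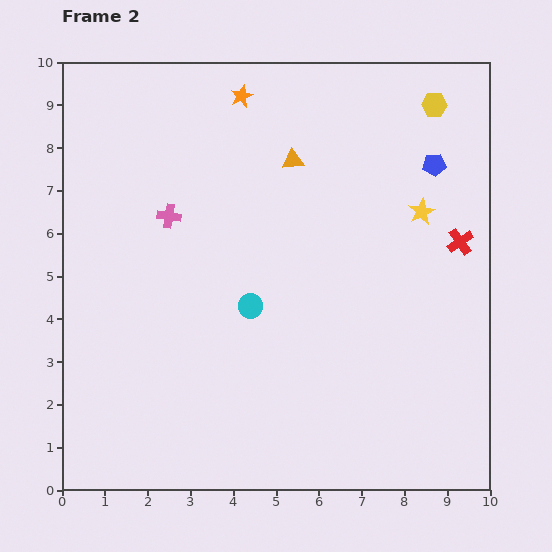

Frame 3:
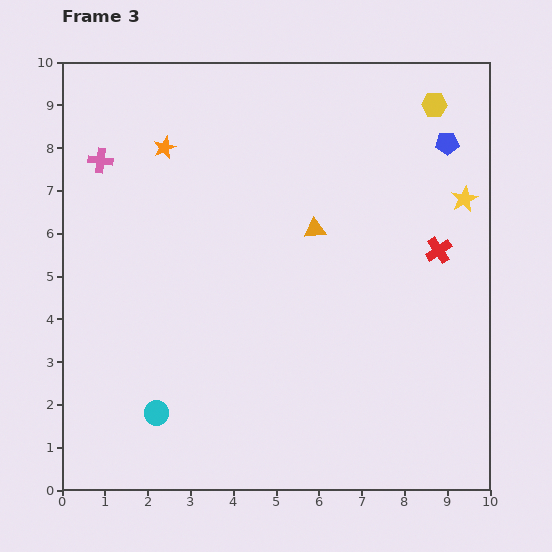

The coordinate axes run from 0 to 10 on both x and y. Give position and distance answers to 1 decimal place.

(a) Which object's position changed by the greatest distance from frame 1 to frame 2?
the cyan circle

(moved 3.3; next 2.1)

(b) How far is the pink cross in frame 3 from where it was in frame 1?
4.1

The pink cross moved from (4.1, 5.2) to (0.9, 7.7), a distance of √(3.2² + 2.5²) ≈ 4.1.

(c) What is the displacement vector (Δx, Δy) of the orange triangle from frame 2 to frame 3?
(0.5, -1.6)

The orange triangle was at (5.4, 7.7) in frame 2 and (5.9, 6.1) in frame 3.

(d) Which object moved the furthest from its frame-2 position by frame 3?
the cyan circle

(moved 3.3; next 2.2)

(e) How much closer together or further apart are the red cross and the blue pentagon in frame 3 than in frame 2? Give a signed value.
+0.6

Distance in frame 2: 1.9. Distance in frame 3: 2.5.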